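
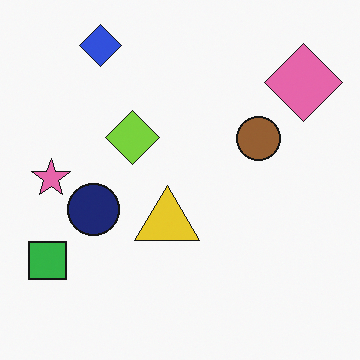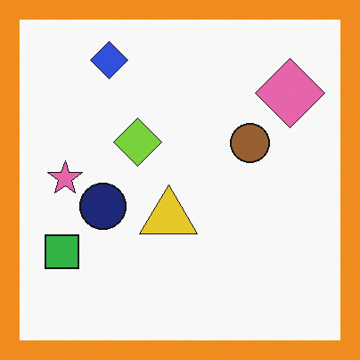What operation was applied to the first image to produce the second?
The transformation is: framed with a orange border.

A solid orange frame runs around the edge of the second image, with the content slightly shrunk inside it.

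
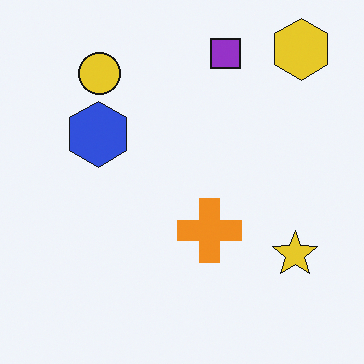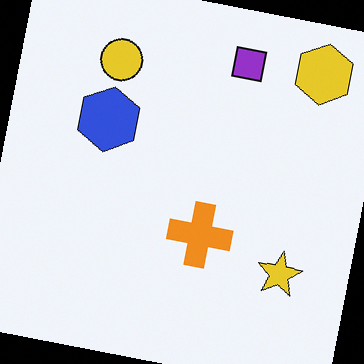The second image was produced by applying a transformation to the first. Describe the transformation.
It was rotated clockwise by a small amount.

Every shape is tilted by the same angle and the image corners show triangular fill wedges — a whole-image rotation by a non-right angle.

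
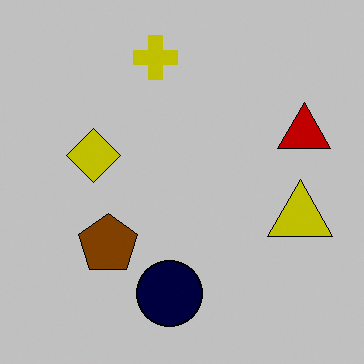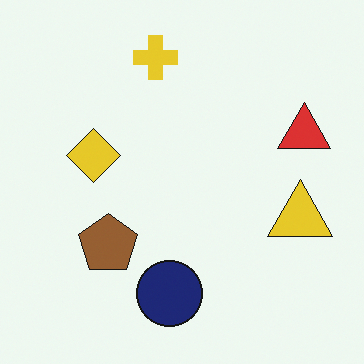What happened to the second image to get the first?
Aggressively posterized.

Each flat color has snapped to a coarser quantized level — most visibly, the near-white background has dropped to a flat grey.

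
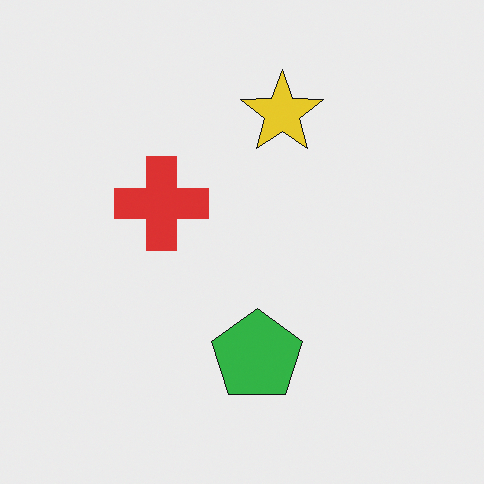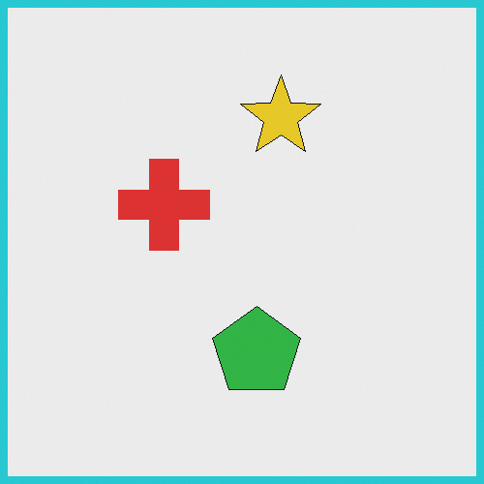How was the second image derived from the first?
The transformation is: framed with a cyan border.

A solid cyan frame runs around the edge of the second image, with the content slightly shrunk inside it.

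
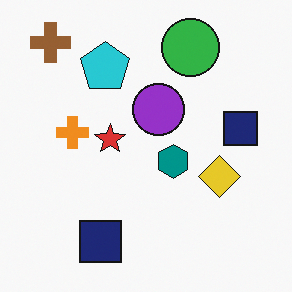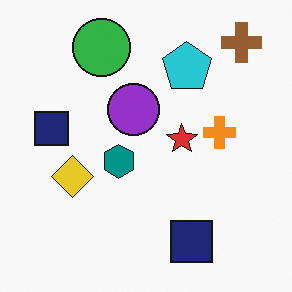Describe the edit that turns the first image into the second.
The image was flipped horizontally (left ↔ right).

The brown cross is in the top-left of the first image and the top-right of the second — shapes on opposite sides of the vertical midline have swapped in a mirror flip.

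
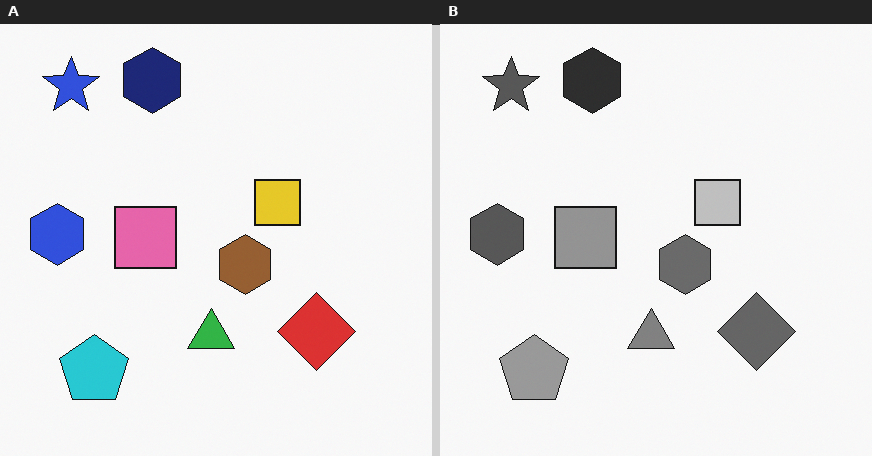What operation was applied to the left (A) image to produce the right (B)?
This is the original image converted to grayscale.

All color is removed — every shape is now a shade of grey.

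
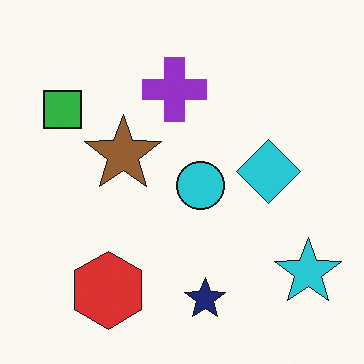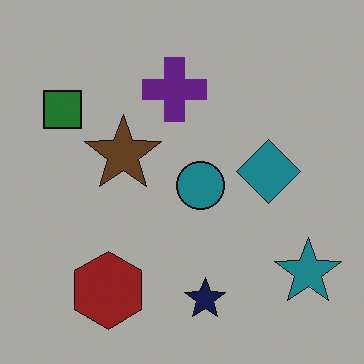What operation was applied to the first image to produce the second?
The second image is the first substantially darkened.

Every pixel — background and shapes alike — is uniformly darkened.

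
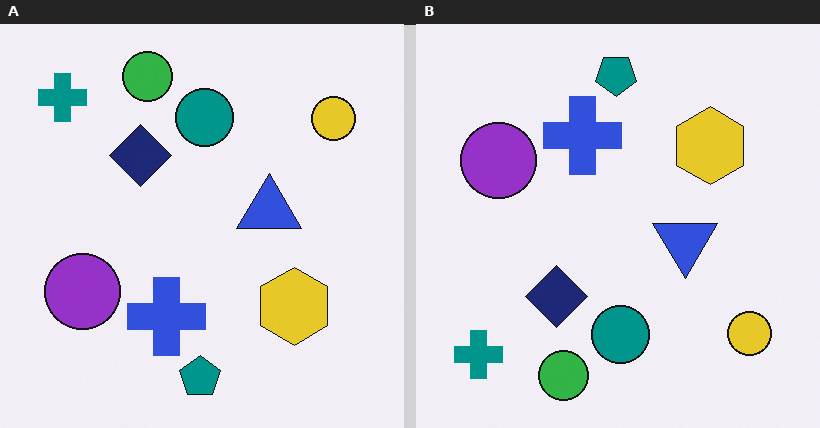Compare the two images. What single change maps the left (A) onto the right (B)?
This is the original image flipped vertically (top ↔ bottom).

The teal pentagon is in the bottom of the left (A) image and the top of the right (B) — shapes on opposite sides of the horizontal midline have swapped in a mirror flip.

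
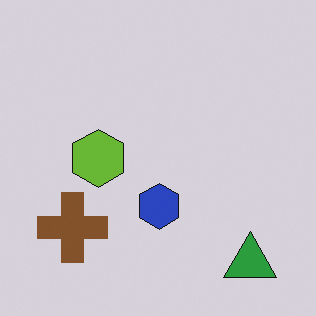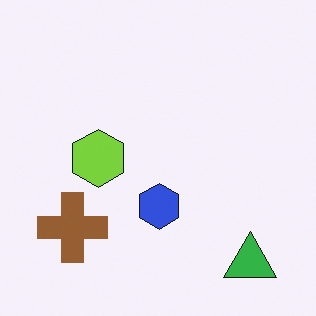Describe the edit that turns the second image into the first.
This is the original image darkened a little.

Every pixel — background and shapes alike — is uniformly darkened.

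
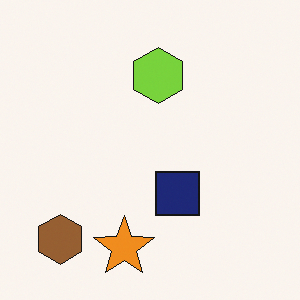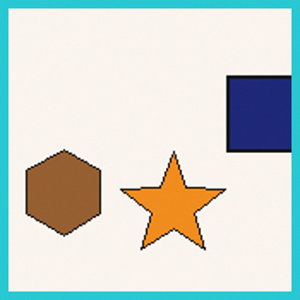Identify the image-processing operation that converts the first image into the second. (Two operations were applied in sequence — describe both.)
The image was cropped to a noticeably smaller region and rescaled, then framed with a cyan border.

The visible shapes are larger and the field of view is narrower; shapes near the original edges may be partly or wholly outside the frame — a crop-and-rescale. A solid cyan frame runs around the edge of the second image, with the content slightly shrunk inside it.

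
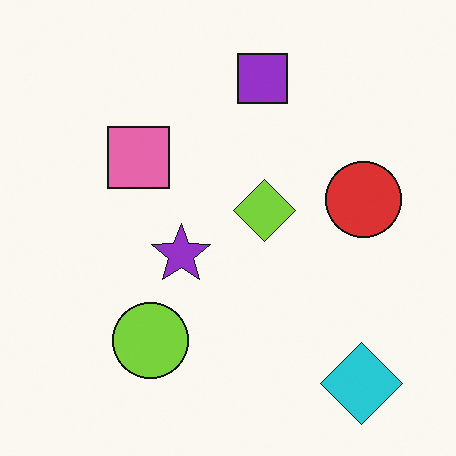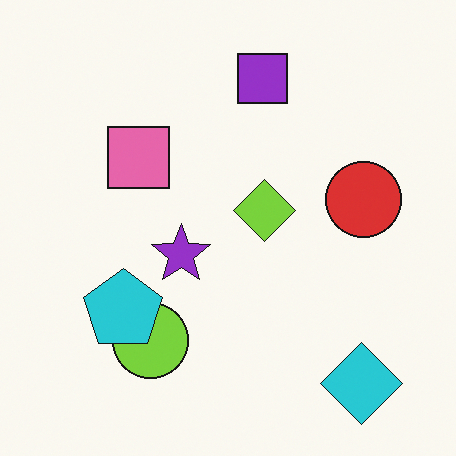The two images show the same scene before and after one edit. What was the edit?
The transformation is: overlaid with an additional cyan pentagon.

A cyan pentagon appears in the second image that is absent from the first.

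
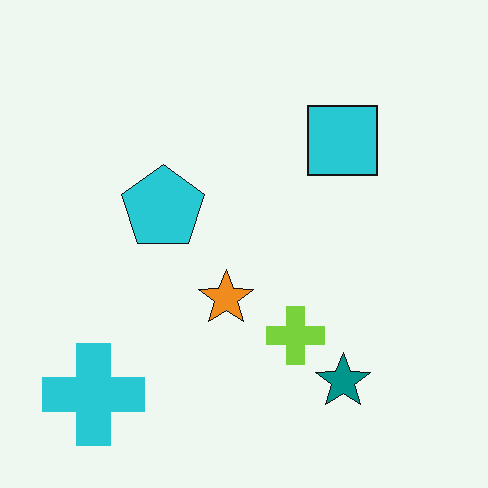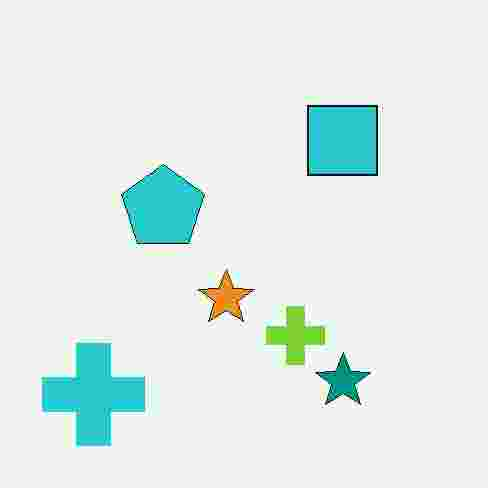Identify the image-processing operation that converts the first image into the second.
It was heavily JPEG-compressed with obvious blocking artifacts.

Blocky 8×8 compression artifacts appear around shape edges and the flat background shows ringing — characteristic JPEG degradation.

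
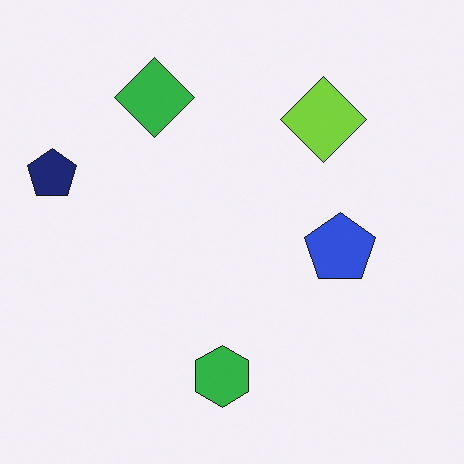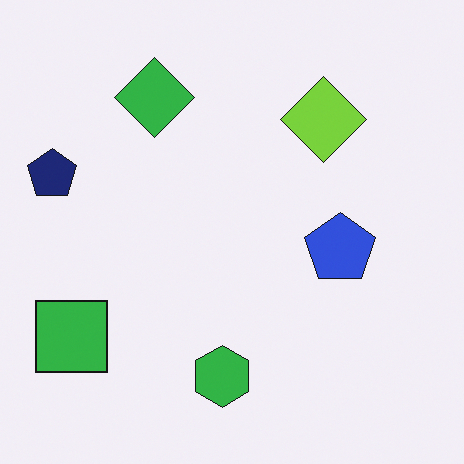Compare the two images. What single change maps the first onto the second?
This is the original image overlaid with an additional green square.

A green square appears in the second image that is absent from the first.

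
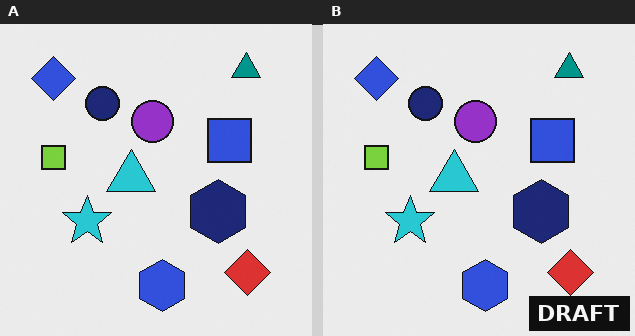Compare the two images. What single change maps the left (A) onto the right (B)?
This is the original image watermarked with the text "DRAFT" in the lower-right corner.

A dark label reading "DRAFT" appears in the lower-right corner.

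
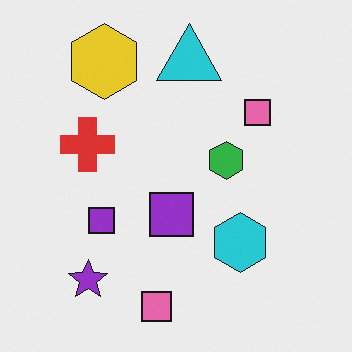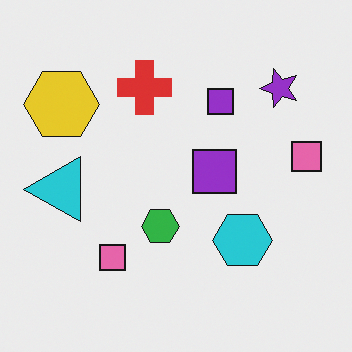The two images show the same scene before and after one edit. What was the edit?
Transposed (reflected across the top-left ↔ bottom-right diagonal).

Shapes have swapped their row and column positions — what was in the top-right is now in the bottom-left — a diagonal reflection.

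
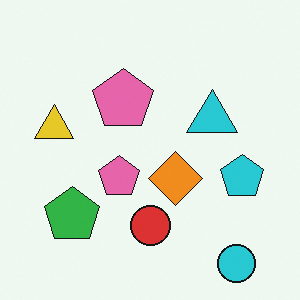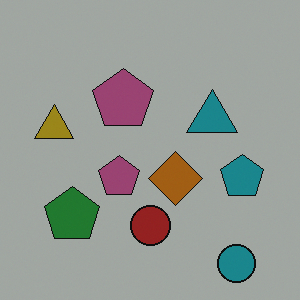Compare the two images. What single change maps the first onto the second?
The image was substantially darkened.

Every pixel — background and shapes alike — is uniformly darkened.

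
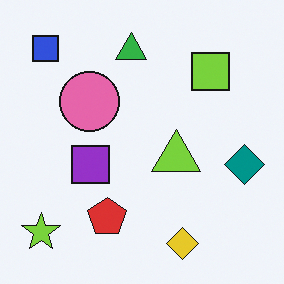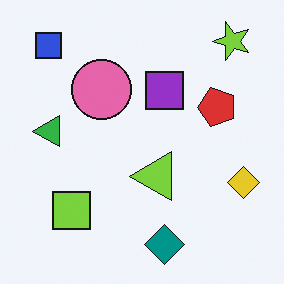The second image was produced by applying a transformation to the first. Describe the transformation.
The transformation is: transposed (reflected across the top-left ↔ bottom-right diagonal).

Shapes have swapped their row and column positions — what was in the top-right is now in the bottom-left — a diagonal reflection.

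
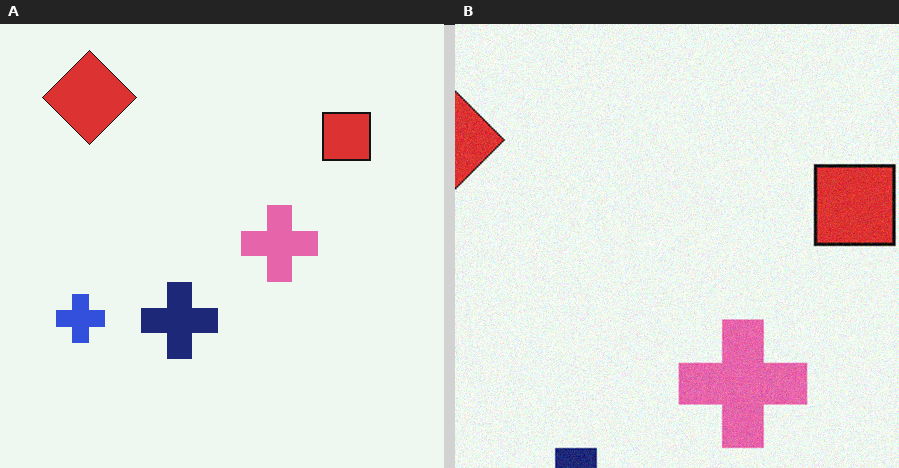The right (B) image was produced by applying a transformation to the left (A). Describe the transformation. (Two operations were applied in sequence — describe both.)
The right (B) image is the left (A) cropped tightly and scaled back up, then degraded with a light layer of grain.

The visible shapes are larger and the field of view is narrower; shapes near the original edges may be partly or wholly outside the frame — a crop-and-rescale. Random speckle covers the whole image, including the flat background.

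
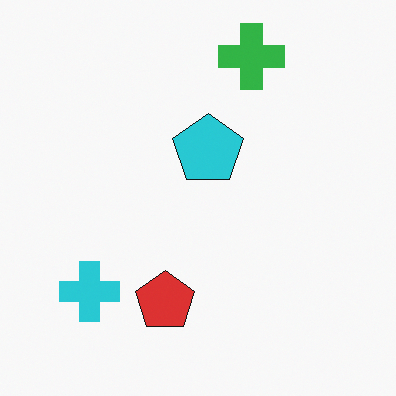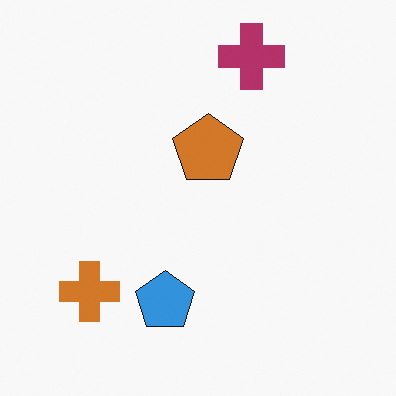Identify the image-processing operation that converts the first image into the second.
The image was hue-shifted through roughly half the color wheel.

Every shape's color has rotated by the same amount around the hue wheel — a uniform hue shift.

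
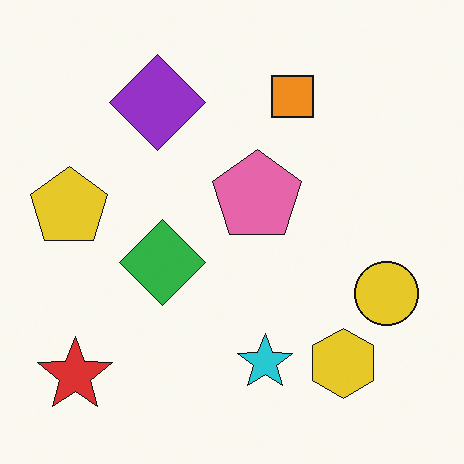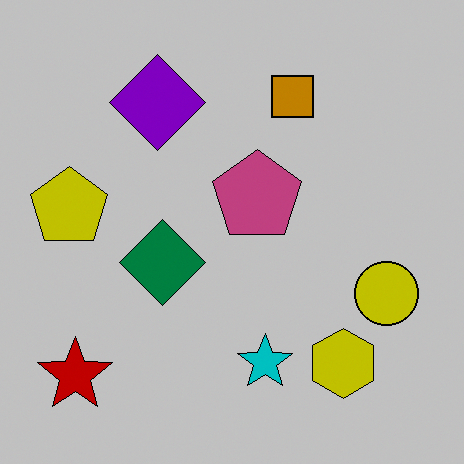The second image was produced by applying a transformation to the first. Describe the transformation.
It was aggressively posterized.

Each flat color has snapped to a coarser quantized level — most visibly, the near-white background has dropped to a flat grey.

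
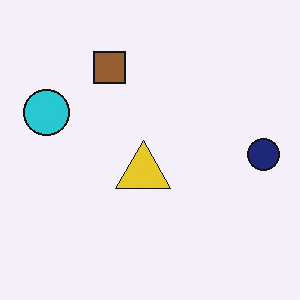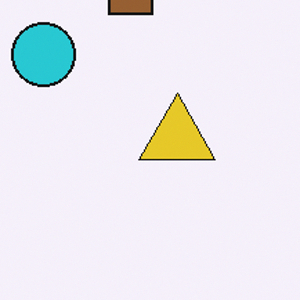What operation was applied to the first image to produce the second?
The second image is the first cropped to a modestly smaller region and rescaled.

The visible shapes are larger and the field of view is narrower; shapes near the original edges may be partly or wholly outside the frame — a crop-and-rescale.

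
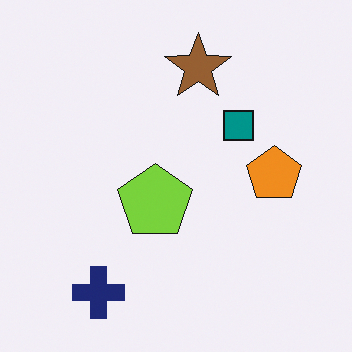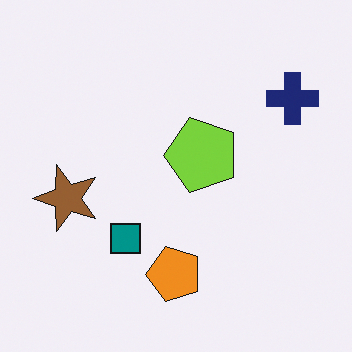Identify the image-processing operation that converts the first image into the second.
Transposed (reflected across the top-left ↔ bottom-right diagonal).

Shapes have swapped their row and column positions — what was in the top-right is now in the bottom-left — a diagonal reflection.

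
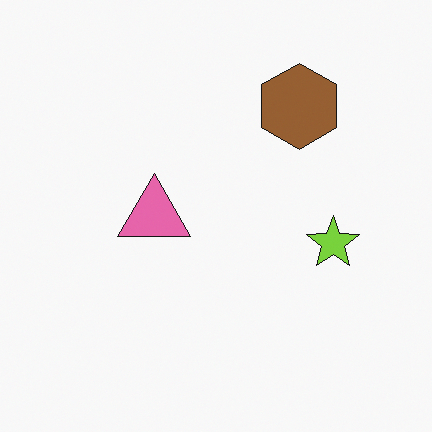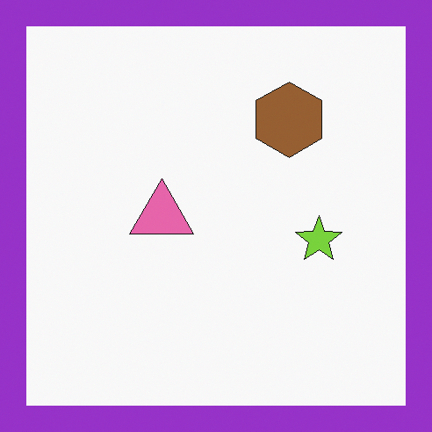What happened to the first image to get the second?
The image was framed with a purple border.

A solid purple frame runs around the edge of the second image, with the content slightly shrunk inside it.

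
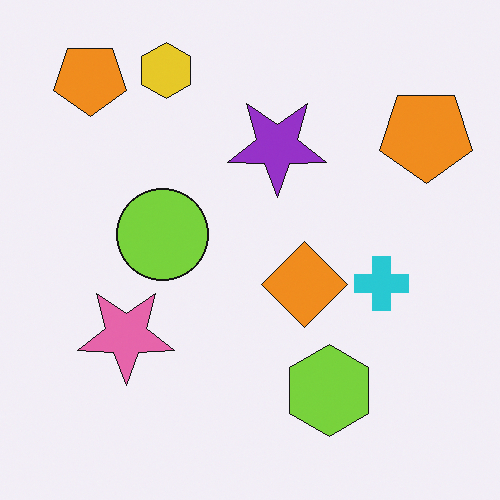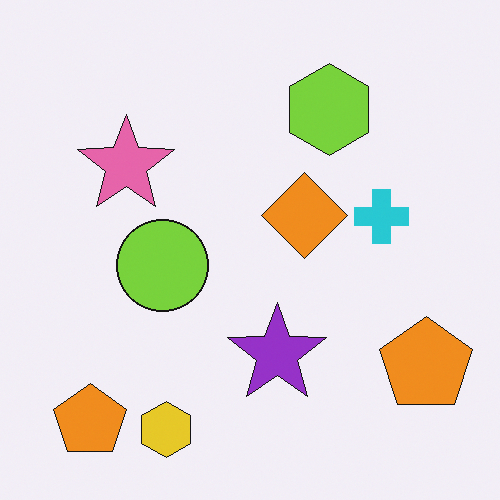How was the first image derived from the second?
Flipped vertically (top ↔ bottom).

The yellow hexagon is in the bottom-left of the second image and the top-left of the first — shapes on opposite sides of the horizontal midline have swapped in a mirror flip.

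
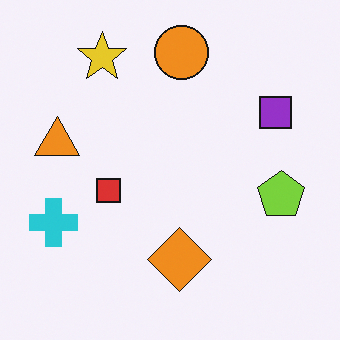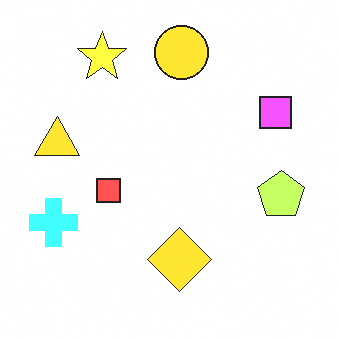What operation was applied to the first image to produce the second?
It was noticeably brightened.

Every pixel — background and shapes alike — is uniformly brightened.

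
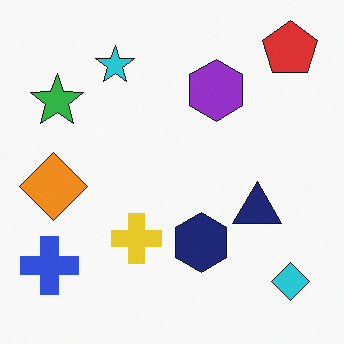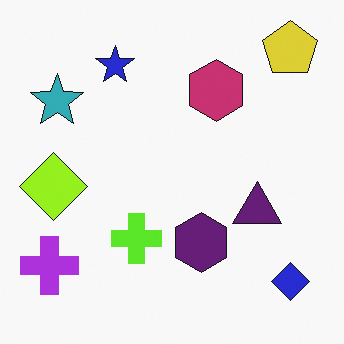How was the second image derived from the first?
It was hue-shifted slightly.

Every shape's color has rotated by the same amount around the hue wheel — a uniform hue shift.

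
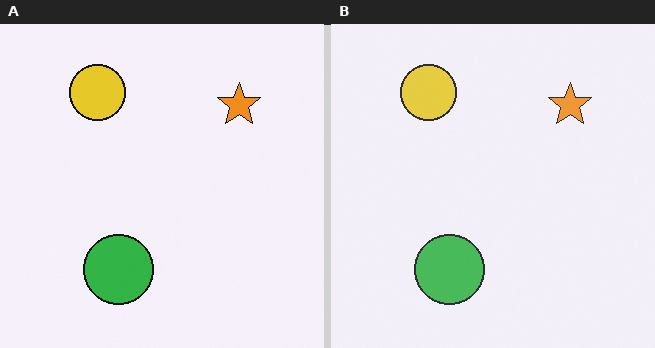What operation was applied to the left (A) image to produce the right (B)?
Given slightly reduced contrast.

Tones are pushed toward mid-grey across the whole image — a global contrast change.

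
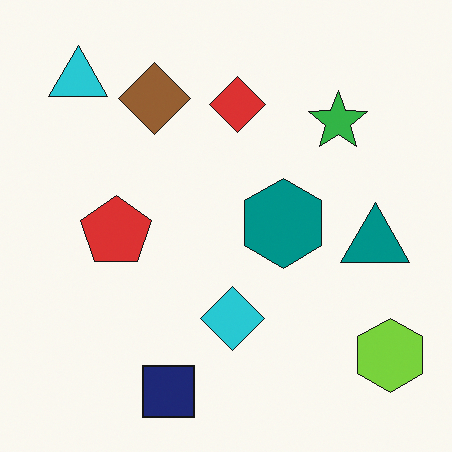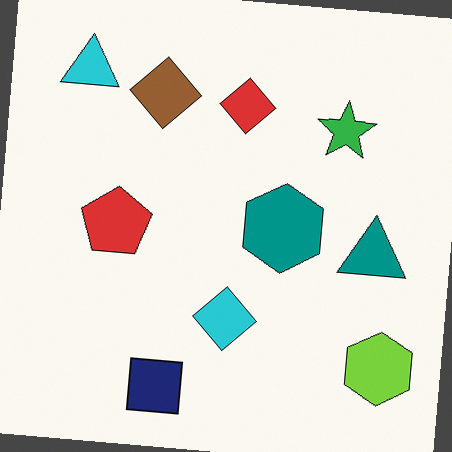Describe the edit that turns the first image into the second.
It was rotated clockwise by a slight angle.

Every shape is tilted by the same angle and the image corners show triangular fill wedges — a whole-image rotation by a non-right angle.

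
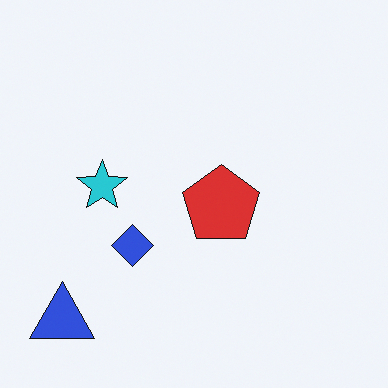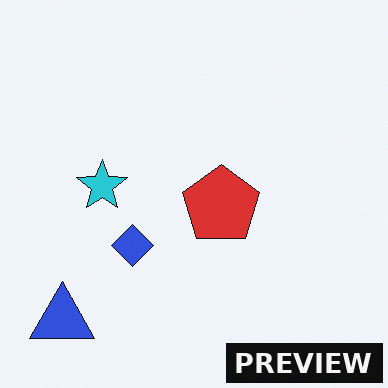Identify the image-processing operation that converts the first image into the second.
It was watermarked with the text "PREVIEW" in the lower-right corner.

A dark label reading "PREVIEW" appears in the lower-right corner.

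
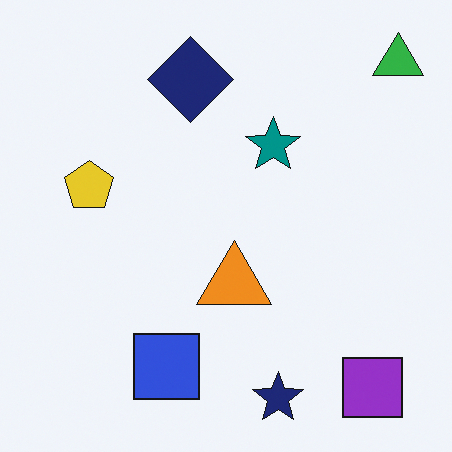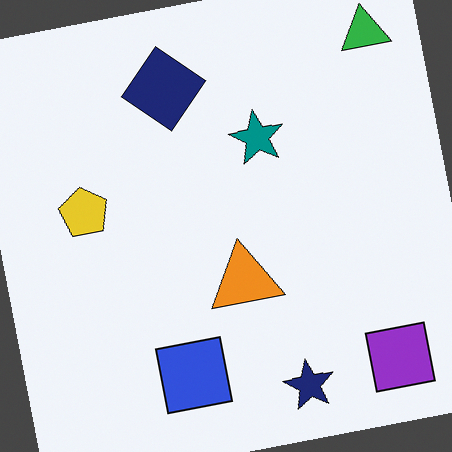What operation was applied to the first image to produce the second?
The image was rotated counter-clockwise by a slight angle.

Every shape is tilted by the same angle and the image corners show triangular fill wedges — a whole-image rotation by a non-right angle.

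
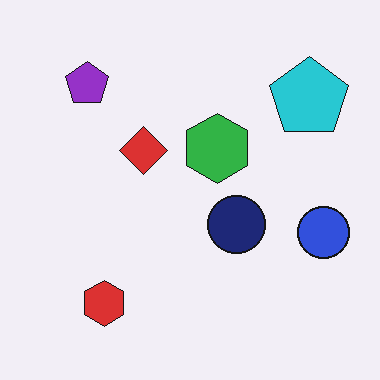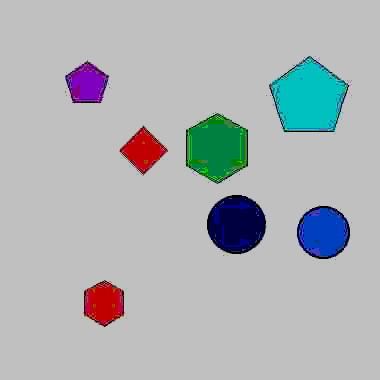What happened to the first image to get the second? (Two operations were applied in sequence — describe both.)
It was degraded with heavy JPEG compression, then aggressively posterized.

Blocky 8×8 compression artifacts appear around shape edges and the flat background shows ringing — characteristic JPEG degradation. Each flat color has snapped to a coarser quantized level — most visibly, the near-white background has dropped to a flat grey.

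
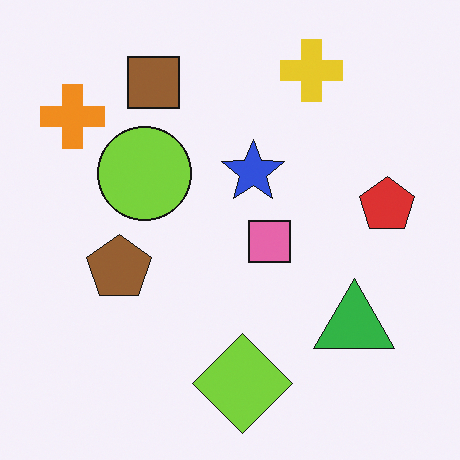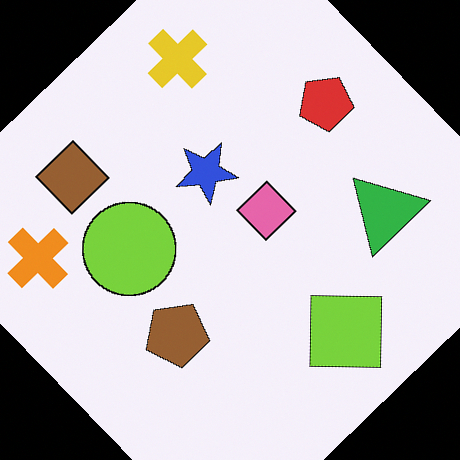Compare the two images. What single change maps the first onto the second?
The second image is the first rotated counter-clockwise by a large amount — several tens of degrees.

Every shape is tilted by the same angle and the image corners show triangular fill wedges — a whole-image rotation by a non-right angle.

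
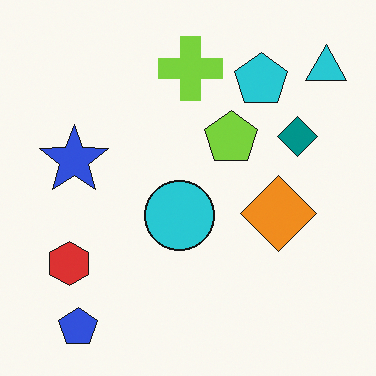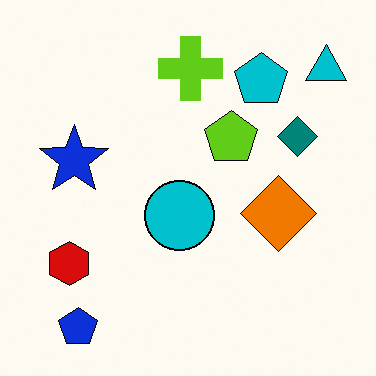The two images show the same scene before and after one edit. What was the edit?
The second image is the first given slightly increased contrast.

Tones are pushed away from mid-grey across the whole image — a global contrast change.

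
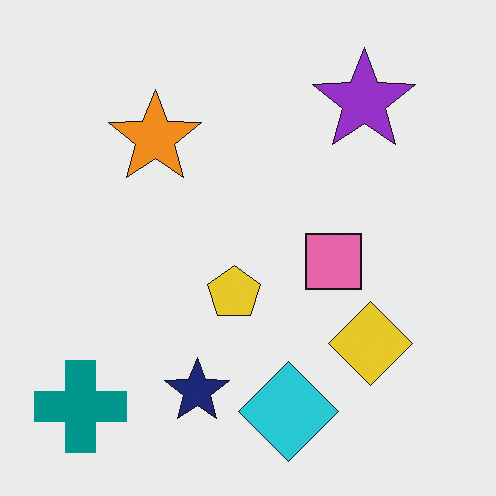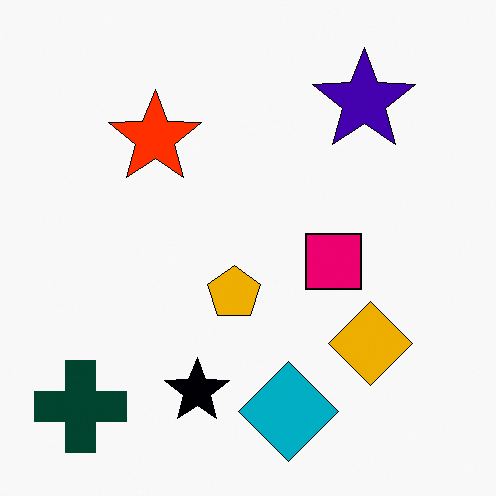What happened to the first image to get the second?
The second image is the first boosted in contrast.

Tones are pushed away from mid-grey across the whole image — a global contrast change.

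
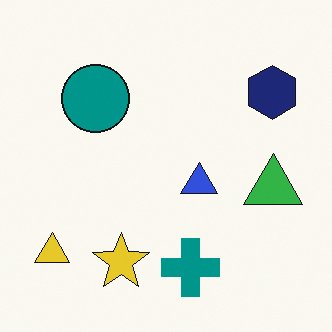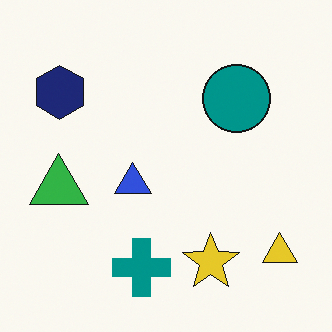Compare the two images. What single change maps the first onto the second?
It was flipped horizontally (left ↔ right).

The yellow triangle is in the bottom-left of the first image and the bottom-right of the second — shapes on opposite sides of the vertical midline have swapped in a mirror flip.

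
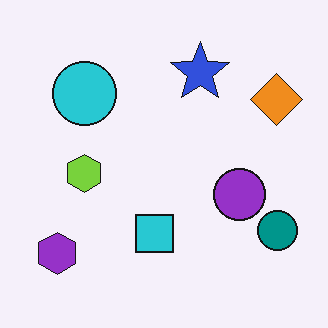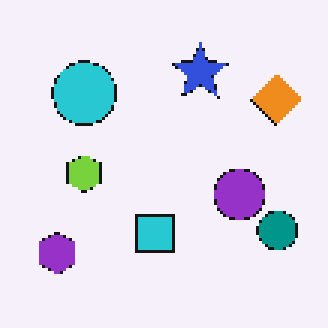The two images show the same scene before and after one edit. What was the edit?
The transformation is: lightly pixelated (a mild mosaic effect).

Shapes are reduced to large square blocks; fine edges and outlines are lost — a downscale-then-upscale (mosaic) effect.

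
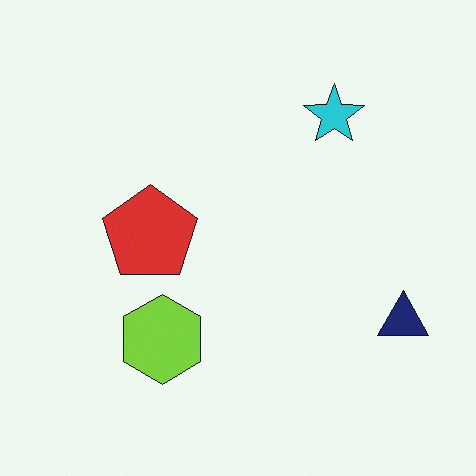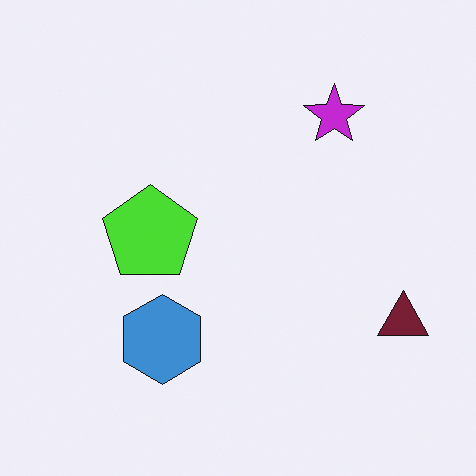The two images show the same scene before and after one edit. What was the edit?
Hue-shifted noticeably.

Every shape's color has rotated by the same amount around the hue wheel — a uniform hue shift.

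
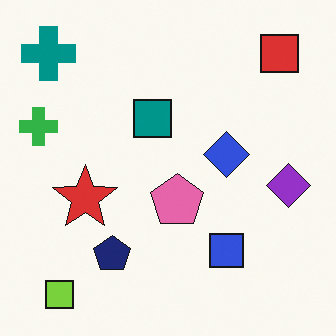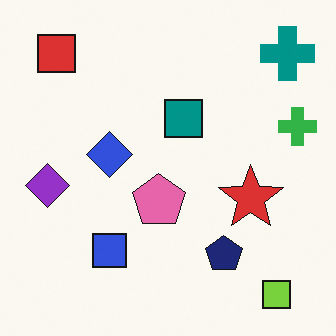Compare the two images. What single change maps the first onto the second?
The second image is the first flipped horizontally (left ↔ right).

The green cross is in the left of the first image and the right of the second — shapes on opposite sides of the vertical midline have swapped in a mirror flip.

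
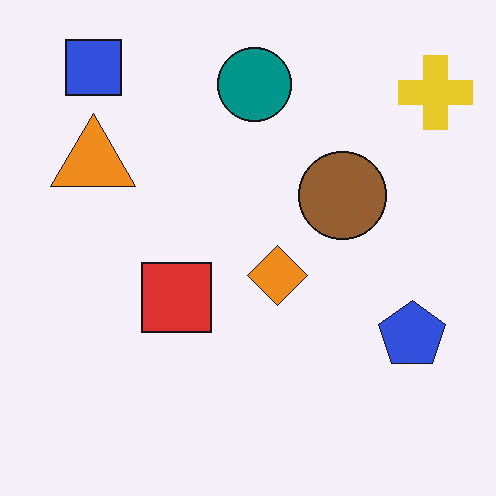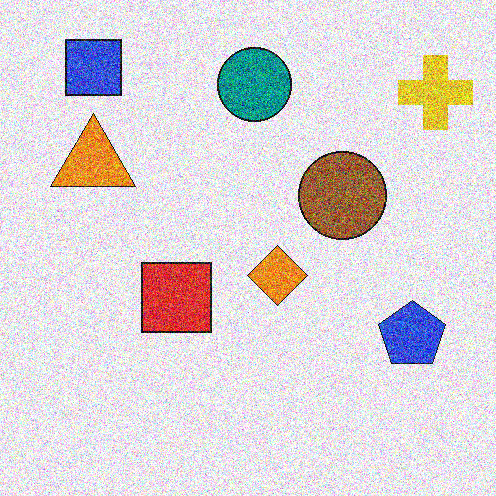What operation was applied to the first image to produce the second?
Degraded with heavy additive noise.

Random speckle covers the whole image, including the flat background.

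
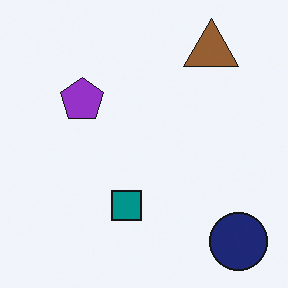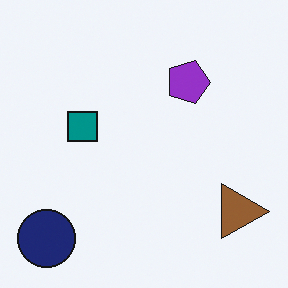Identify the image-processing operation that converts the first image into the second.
Rotated 90° clockwise.

The navy circle sits in the bottom-right of the first image and the bottom-left of the second — consistent with a whole-image 90° clockwise rotation.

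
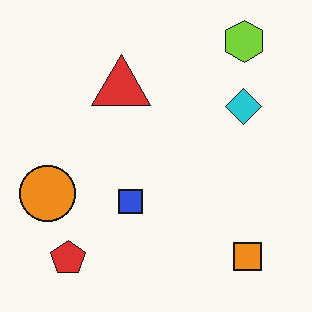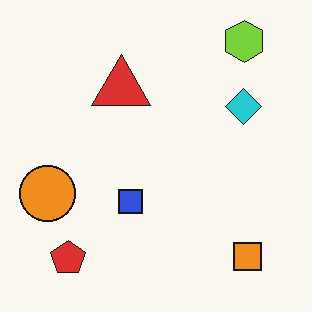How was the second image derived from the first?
It was JPEG-compressed with visible artifacts.

Blocky 8×8 compression artifacts appear around shape edges and the flat background shows ringing — characteristic JPEG degradation.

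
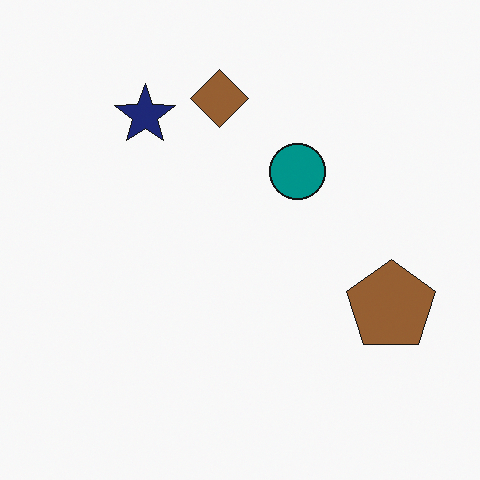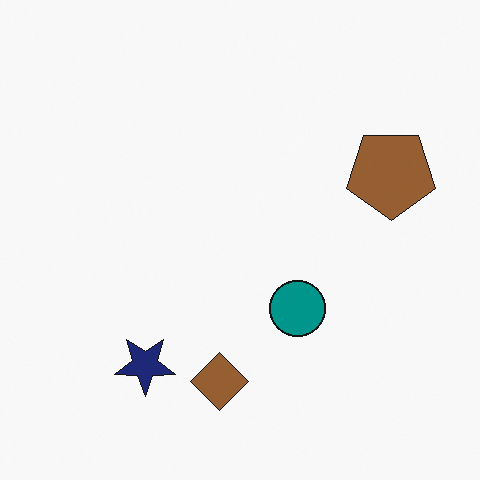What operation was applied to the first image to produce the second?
The second image is the first flipped vertically (top ↔ bottom).

The brown diamond is in the top of the first image and the bottom of the second — shapes on opposite sides of the horizontal midline have swapped in a mirror flip.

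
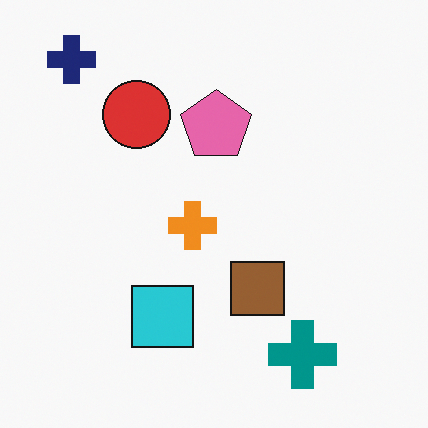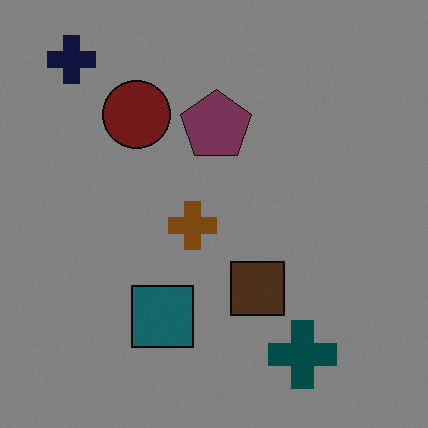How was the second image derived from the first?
It was darkened a lot.

Every pixel — background and shapes alike — is uniformly darkened.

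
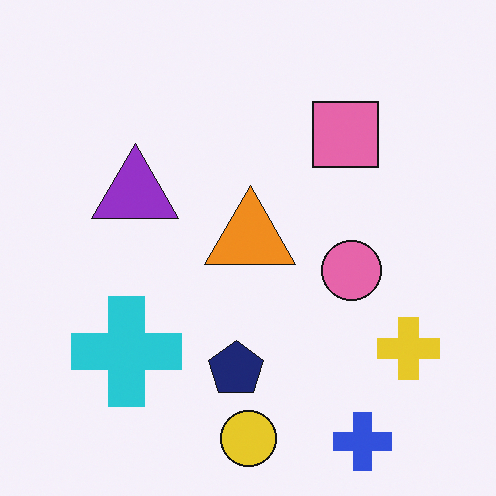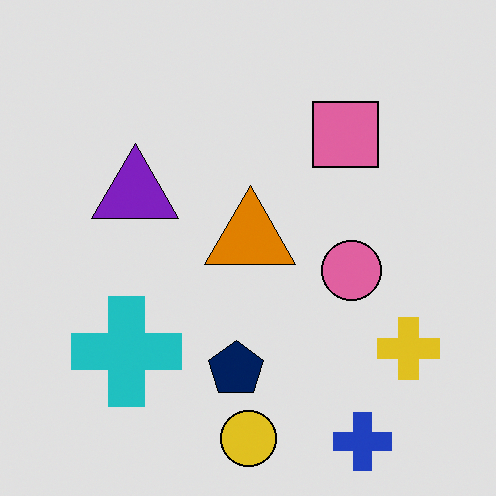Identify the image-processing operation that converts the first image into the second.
The transformation is: moderately posterized.

Each flat color has snapped to a coarser quantized level — most visibly, the near-white background has dropped to a flat grey.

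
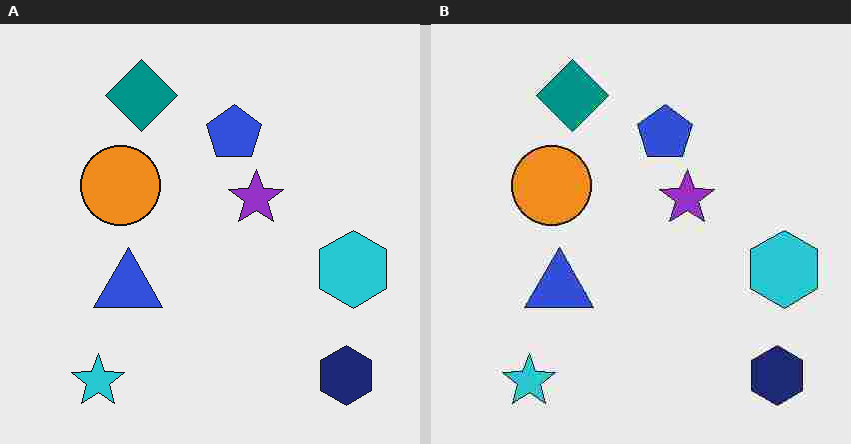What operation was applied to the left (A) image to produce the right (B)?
The transformation is: heavily JPEG-compressed with obvious blocking artifacts.

Blocky 8×8 compression artifacts appear around shape edges and the flat background shows ringing — characteristic JPEG degradation.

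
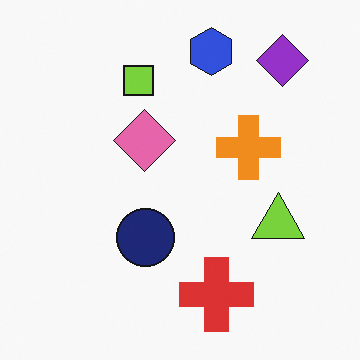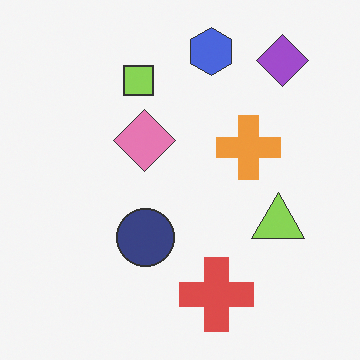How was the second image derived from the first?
Given slightly reduced contrast.

Tones are pushed toward mid-grey across the whole image — a global contrast change.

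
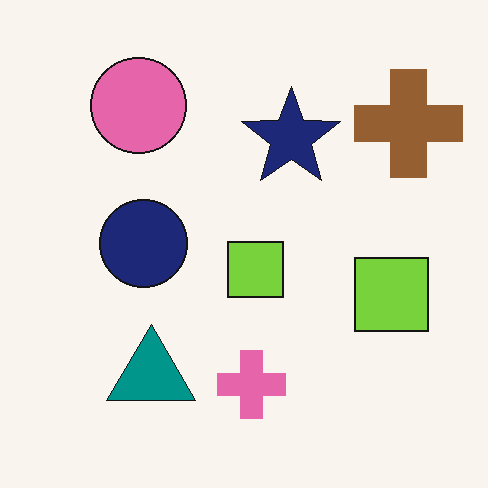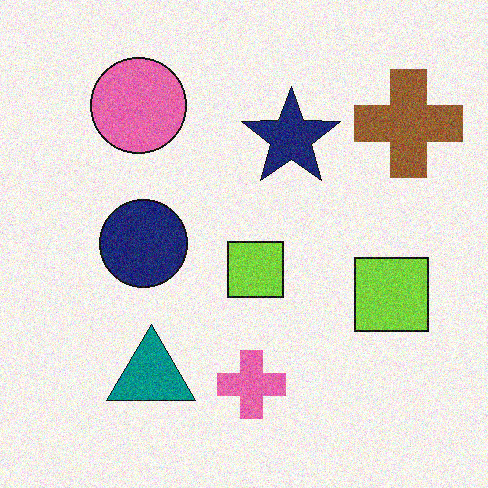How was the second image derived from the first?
Degraded with moderate additive noise.

Random speckle covers the whole image, including the flat background.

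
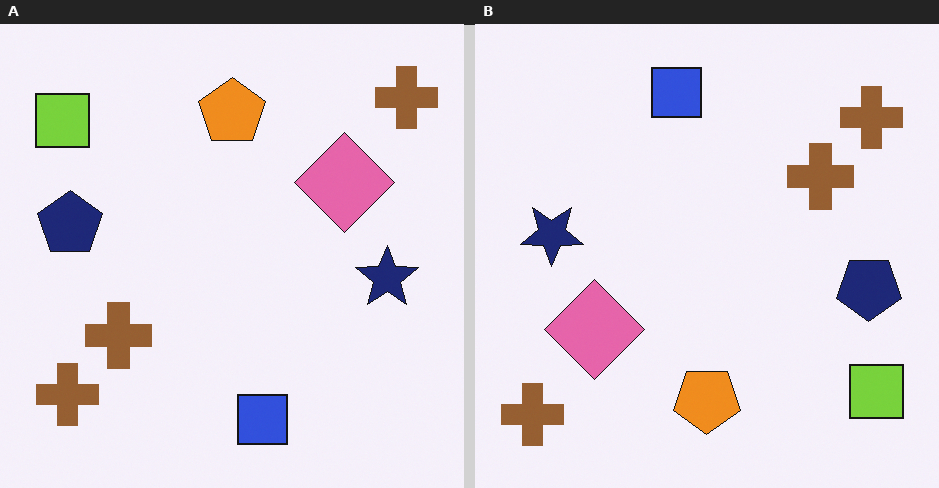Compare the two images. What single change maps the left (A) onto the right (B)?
It was rotated 180°.

The lime square sits in the top-left of the left (A) image and the bottom-right of the right (B) — consistent with a whole-image 180° rotation.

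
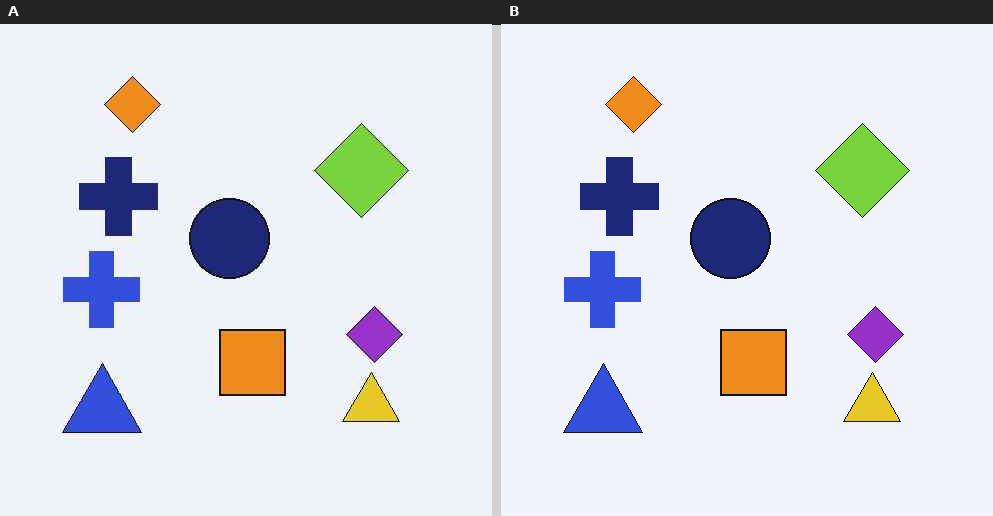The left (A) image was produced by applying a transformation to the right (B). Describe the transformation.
The image was given moderate JPEG compression.

Blocky 8×8 compression artifacts appear around shape edges and the flat background shows ringing — characteristic JPEG degradation.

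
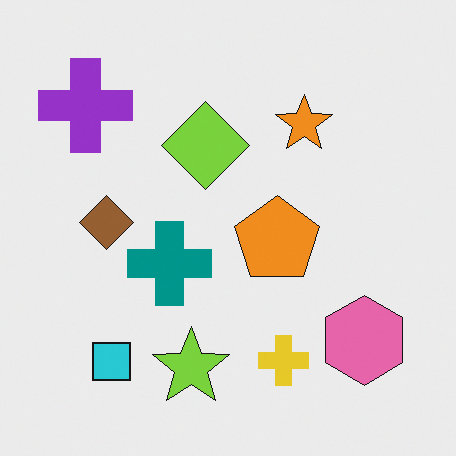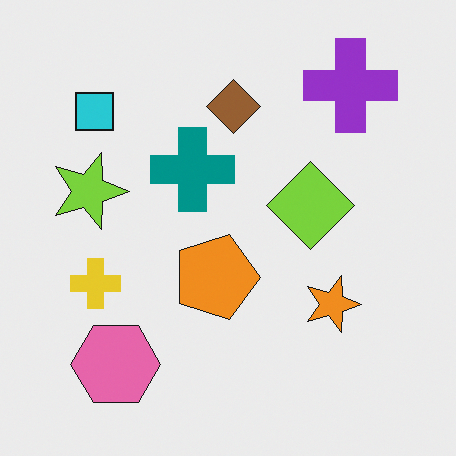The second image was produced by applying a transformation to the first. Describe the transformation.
It was rotated 90° clockwise.

The purple cross sits in the top-left of the first image and the top-right of the second — consistent with a whole-image 90° clockwise rotation.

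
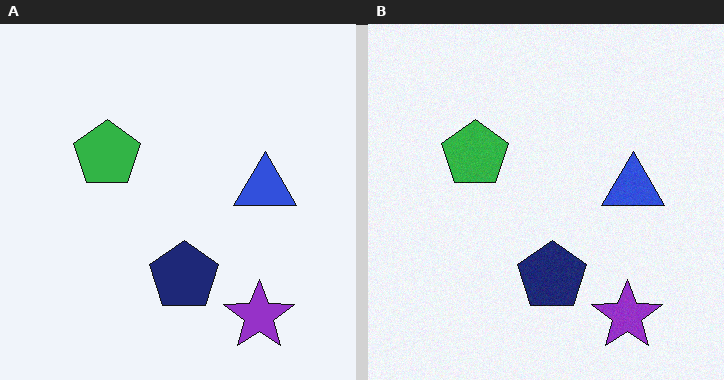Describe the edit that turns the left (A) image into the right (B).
The right (B) image is the left (A) degraded with subtle gaussian noise.

Random speckle covers the whole image, including the flat background.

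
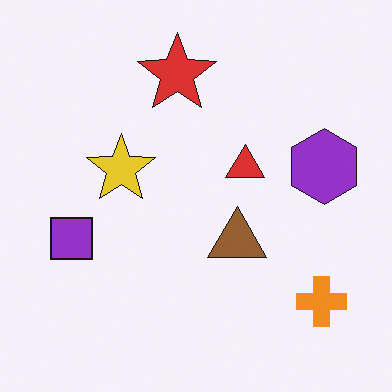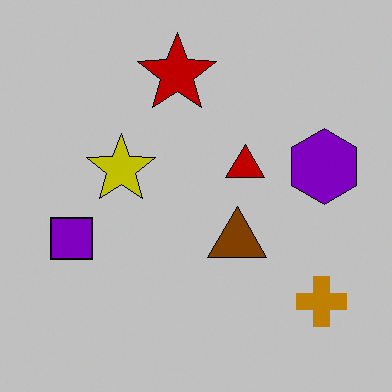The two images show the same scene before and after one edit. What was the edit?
The second image is the first aggressively posterized.

Each flat color has snapped to a coarser quantized level — most visibly, the near-white background has dropped to a flat grey.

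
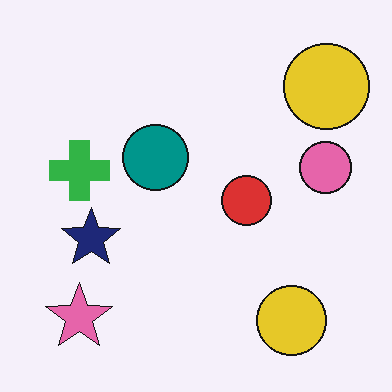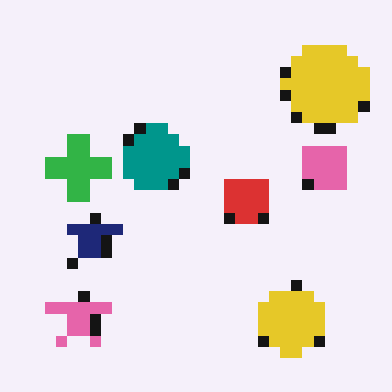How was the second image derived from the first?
The second image is the first heavily pixelated into large blocks.

Shapes are reduced to large square blocks; fine edges and outlines are lost — a downscale-then-upscale (mosaic) effect.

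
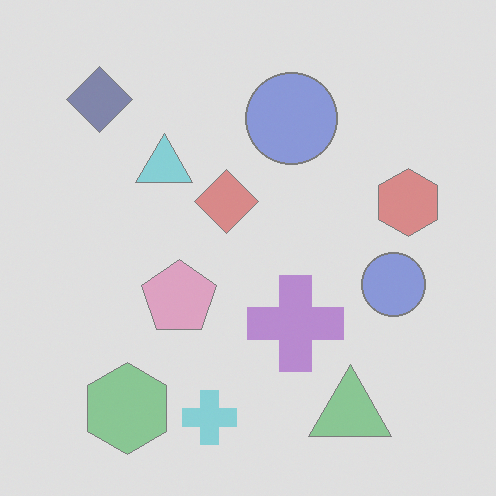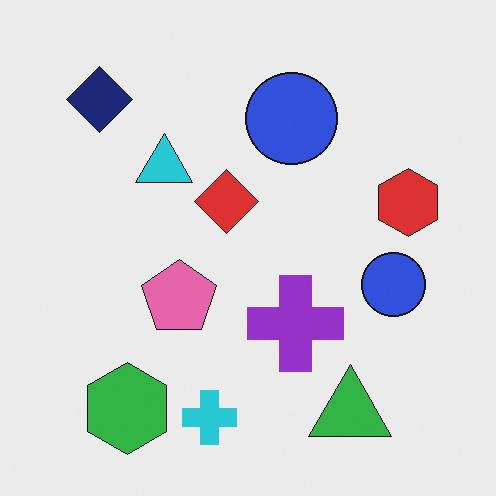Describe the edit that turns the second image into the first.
The transformation is: given much lower contrast.

Tones are pushed toward mid-grey across the whole image — a global contrast change.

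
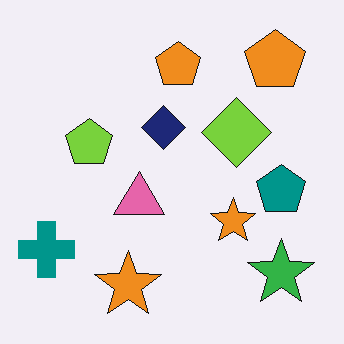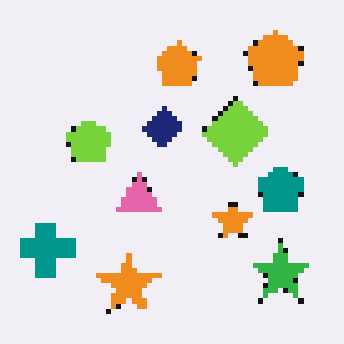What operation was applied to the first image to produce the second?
It was mildly pixelated.

Shapes are reduced to large square blocks; fine edges and outlines are lost — a downscale-then-upscale (mosaic) effect.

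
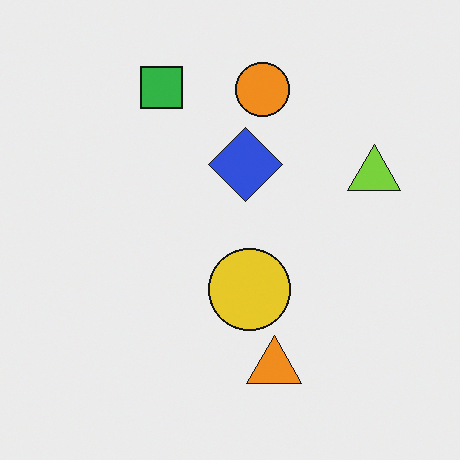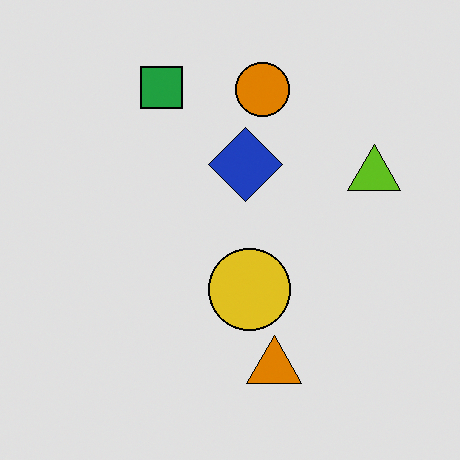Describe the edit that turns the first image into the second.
Posterized to a reduced palette.

Each flat color has snapped to a coarser quantized level — most visibly, the near-white background has dropped to a flat grey.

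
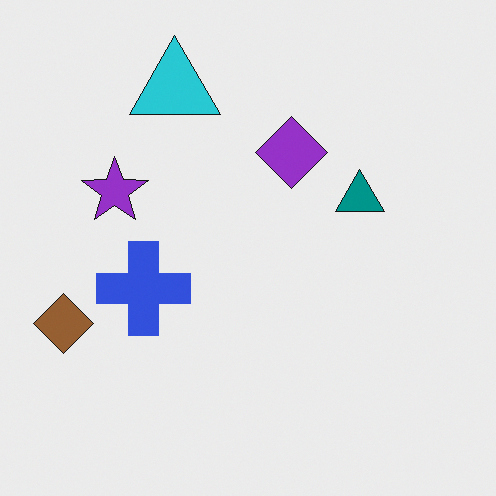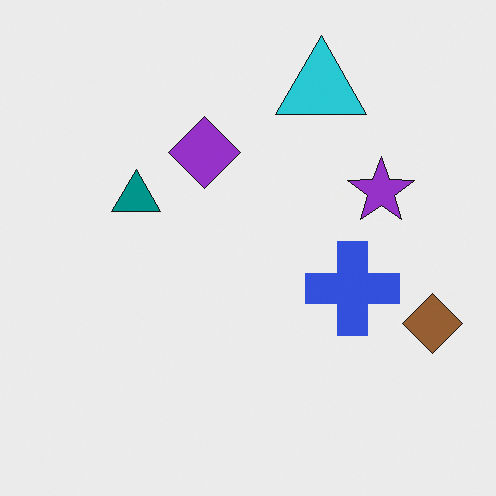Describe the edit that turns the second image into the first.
The first image is the second flipped horizontally (left ↔ right).

The brown diamond is in the right of the second image and the left of the first — shapes on opposite sides of the vertical midline have swapped in a mirror flip.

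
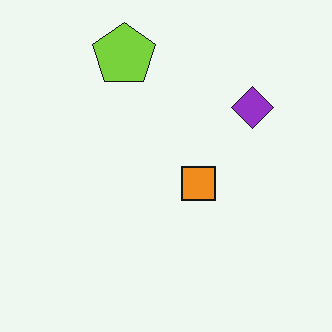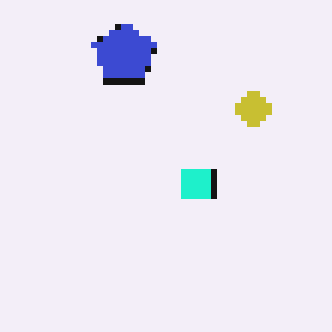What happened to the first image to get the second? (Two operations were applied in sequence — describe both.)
The image was hue-shifted noticeably, then pixelated into visible square blocks.

Every shape's color has rotated by the same amount around the hue wheel — a uniform hue shift. Shapes are reduced to large square blocks; fine edges and outlines are lost — a downscale-then-upscale (mosaic) effect.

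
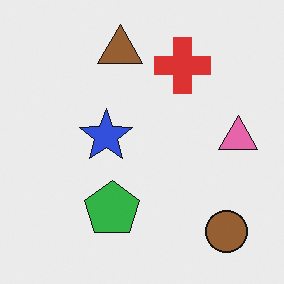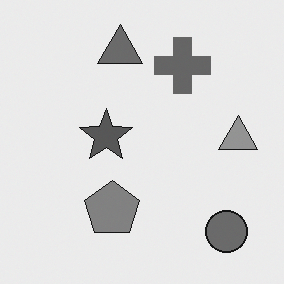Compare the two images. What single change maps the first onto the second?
The transformation is: converted to grayscale.

All color is removed — every shape is now a shade of grey.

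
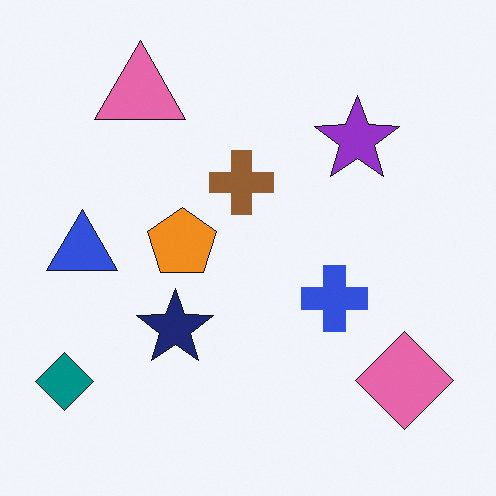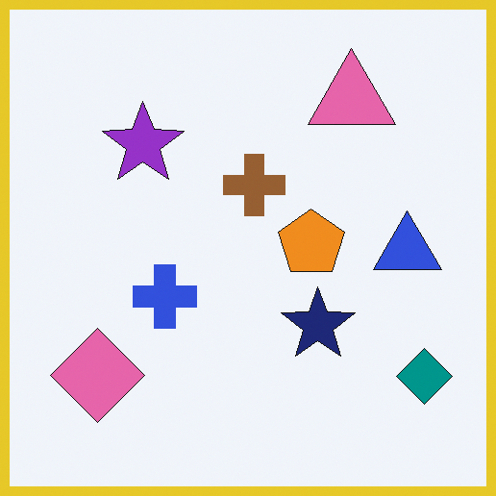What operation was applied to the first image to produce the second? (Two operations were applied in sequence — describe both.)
The second image is the first flipped horizontally (left ↔ right), then framed with a yellow border.

The teal diamond is in the bottom-left of the first image and the bottom-right of the second — shapes on opposite sides of the vertical midline have swapped in a mirror flip. A solid yellow frame runs around the edge of the second image, with the content slightly shrunk inside it.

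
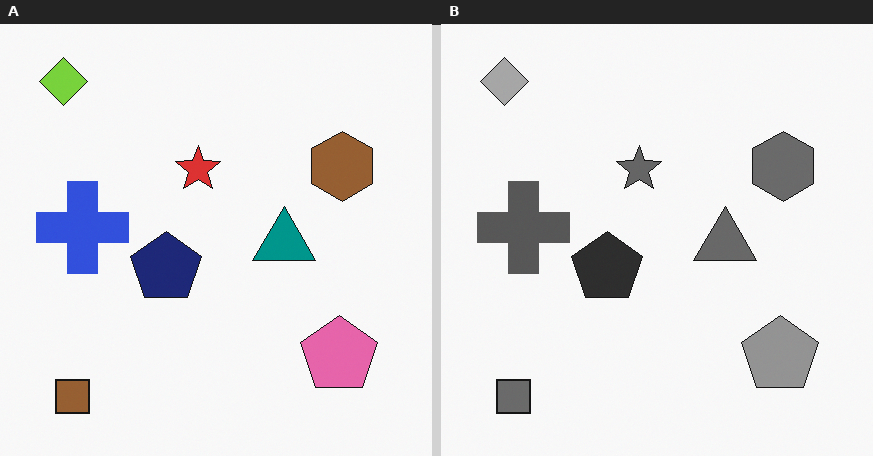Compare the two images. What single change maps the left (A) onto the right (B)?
It was converted to grayscale.

All color is removed — every shape is now a shade of grey.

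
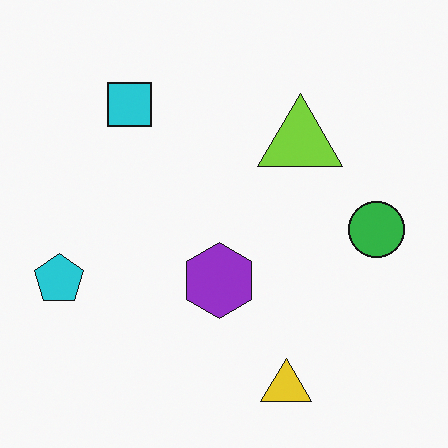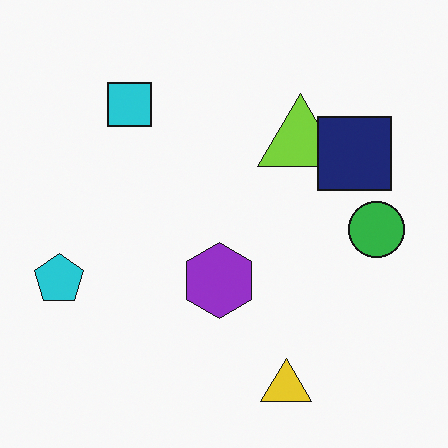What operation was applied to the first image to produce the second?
The second image is the first overlaid with an additional navy square.

A navy square appears in the second image that is absent from the first.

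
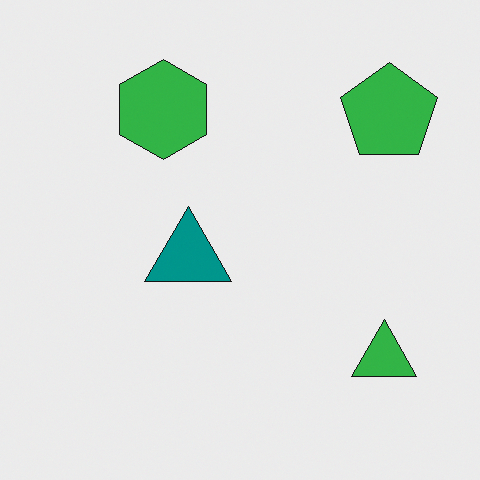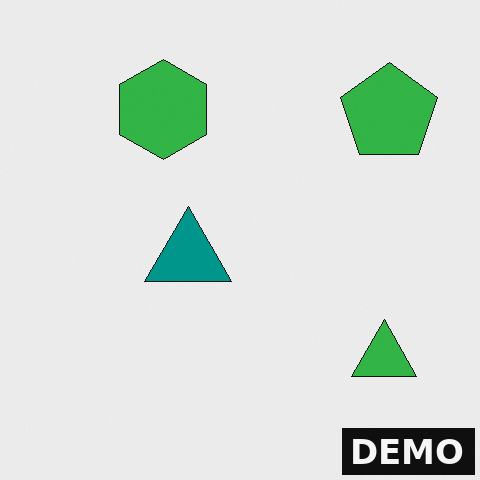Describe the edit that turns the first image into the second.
The image was watermarked with the text "DEMO" in the lower-right corner.

A dark label reading "DEMO" appears in the lower-right corner.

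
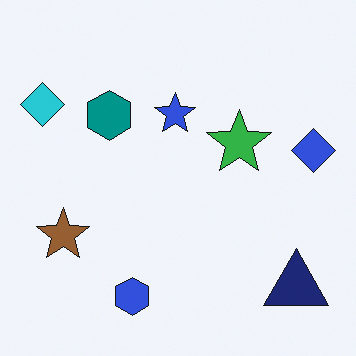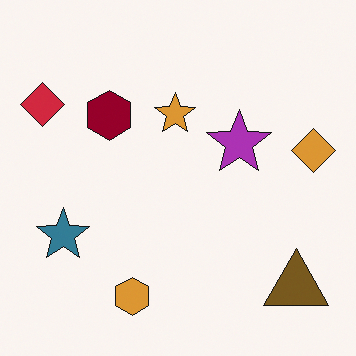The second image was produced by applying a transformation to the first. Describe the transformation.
It was hue-shifted by a large amount.

Every shape's color has rotated by the same amount around the hue wheel — a uniform hue shift.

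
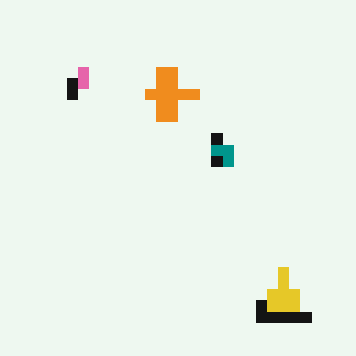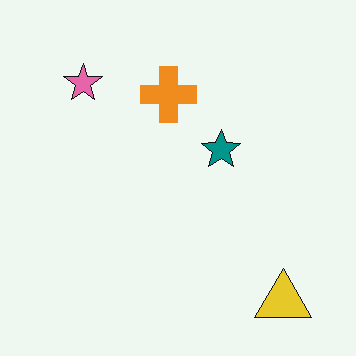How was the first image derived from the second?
The transformation is: coarsely pixelated.

Shapes are reduced to large square blocks; fine edges and outlines are lost — a downscale-then-upscale (mosaic) effect.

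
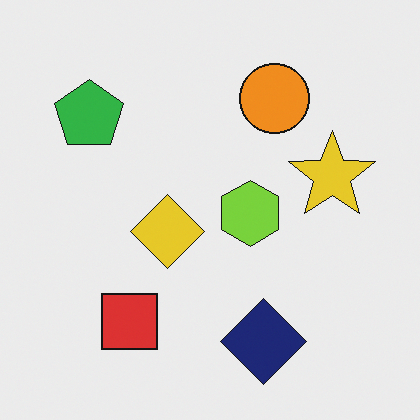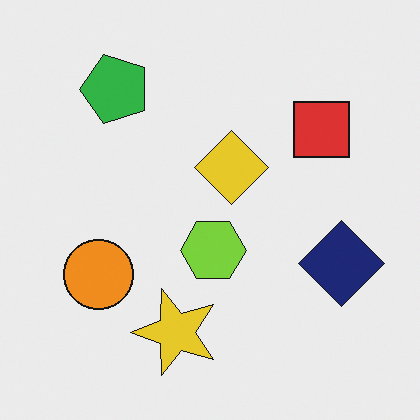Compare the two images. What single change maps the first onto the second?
The image was transposed (reflected across the top-left ↔ bottom-right diagonal).

Shapes have swapped their row and column positions — what was in the top-right is now in the bottom-left — a diagonal reflection.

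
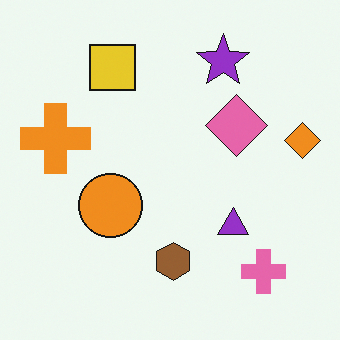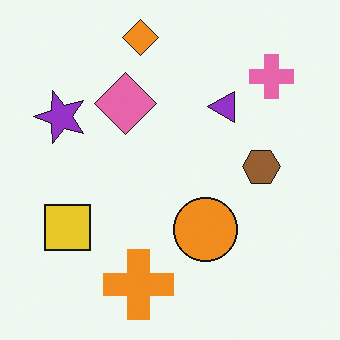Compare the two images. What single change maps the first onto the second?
This is the original image rotated 90° counter-clockwise.

The pink cross sits in the bottom-right of the first image and the top-right of the second — consistent with a whole-image 90° counter-clockwise rotation.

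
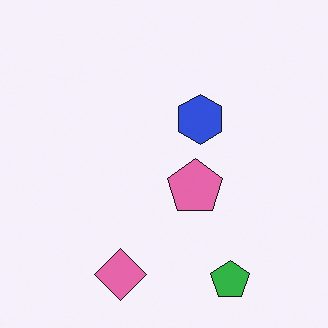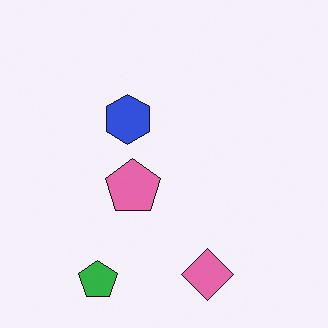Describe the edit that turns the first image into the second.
This is the original image flipped horizontally (left ↔ right).

The green pentagon is in the bottom-right of the first image and the bottom-left of the second — shapes on opposite sides of the vertical midline have swapped in a mirror flip.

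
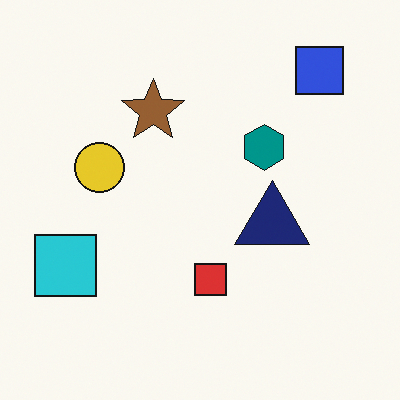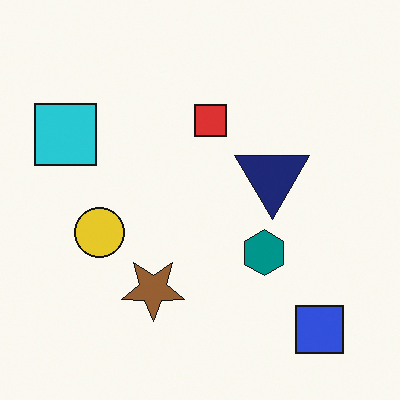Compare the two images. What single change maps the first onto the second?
It was flipped vertically (top ↔ bottom).

The blue square is in the top-right of the first image and the bottom-right of the second — shapes on opposite sides of the horizontal midline have swapped in a mirror flip.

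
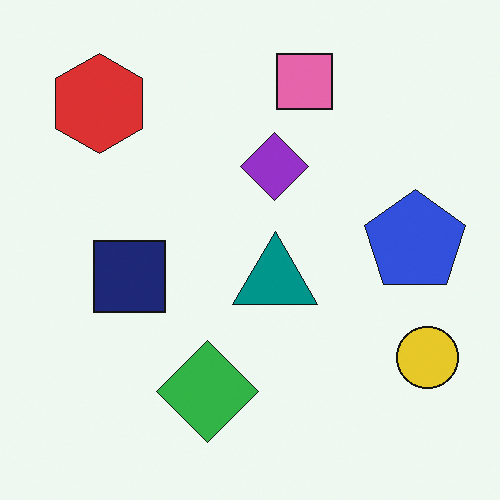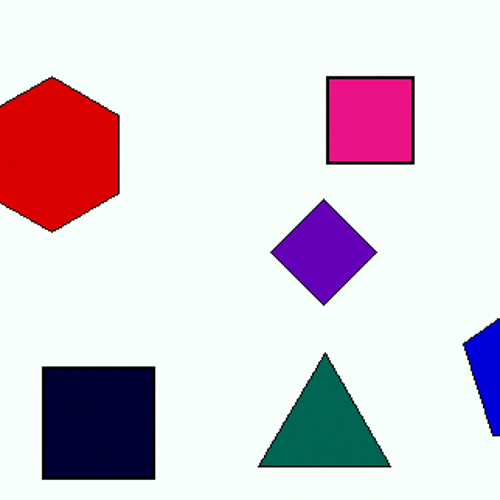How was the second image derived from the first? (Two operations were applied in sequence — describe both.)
This is the original image given much higher contrast, then cropped slightly and scaled back up.

Tones are pushed away from mid-grey across the whole image — a global contrast change. The visible shapes are larger and the field of view is narrower; shapes near the original edges may be partly or wholly outside the frame — a crop-and-rescale.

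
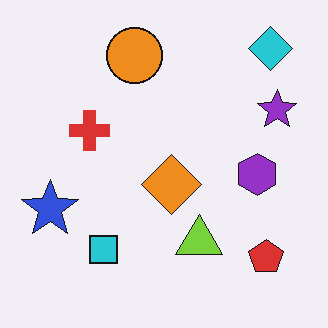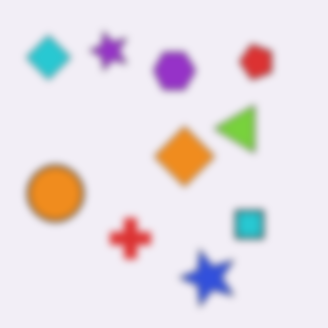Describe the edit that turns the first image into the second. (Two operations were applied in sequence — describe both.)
The transformation is: moderately blurred, then rotated 90° counter-clockwise.

Shape edges and outlines are uniformly softened across the whole image. The cyan diamond sits in the top-right of the first image and the top-left of the second — consistent with a whole-image 90° counter-clockwise rotation.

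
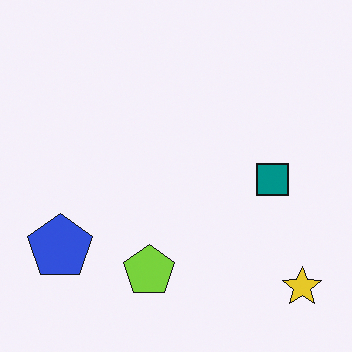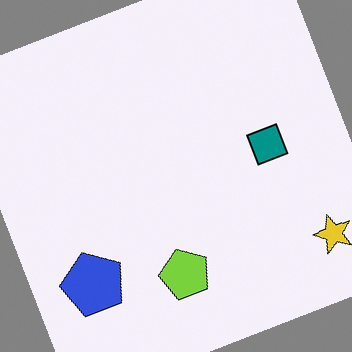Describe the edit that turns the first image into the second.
Rotated counter-clockwise by a moderate amount.

Every shape is tilted by the same angle and the image corners show triangular fill wedges — a whole-image rotation by a non-right angle.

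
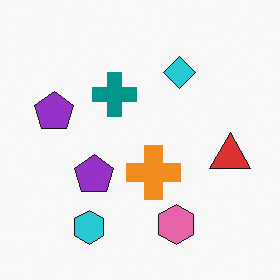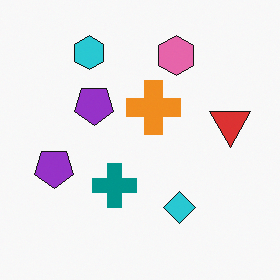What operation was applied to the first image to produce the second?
The transformation is: flipped vertically (top ↔ bottom).

The cyan hexagon is in the bottom-left of the first image and the top-left of the second — shapes on opposite sides of the horizontal midline have swapped in a mirror flip.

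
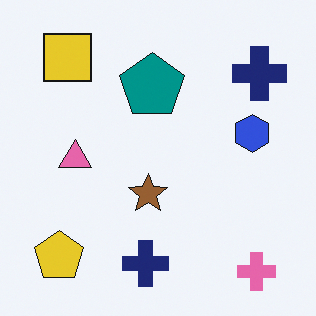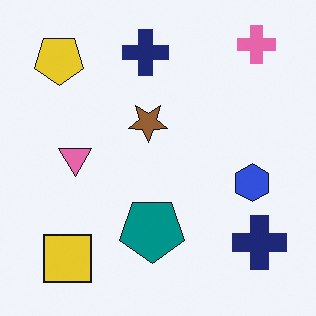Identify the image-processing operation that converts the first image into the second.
The transformation is: flipped vertically (top ↔ bottom).

The pink cross is in the bottom-right of the first image and the top-right of the second — shapes on opposite sides of the horizontal midline have swapped in a mirror flip.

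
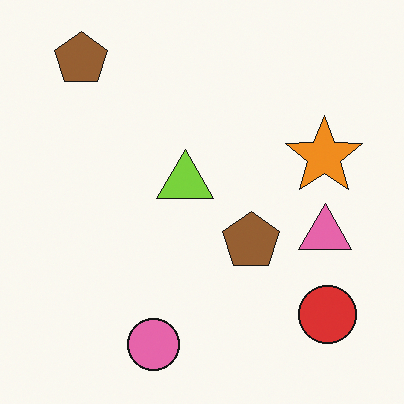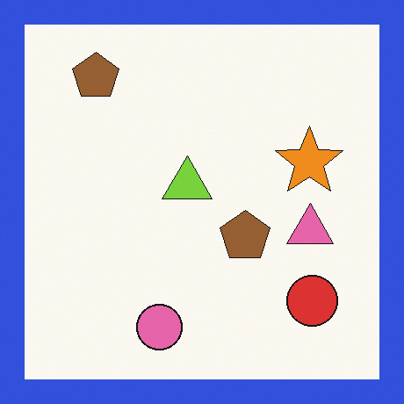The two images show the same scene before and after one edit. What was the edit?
The second image is the first framed with a blue border.

A solid blue frame runs around the edge of the second image, with the content slightly shrunk inside it.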